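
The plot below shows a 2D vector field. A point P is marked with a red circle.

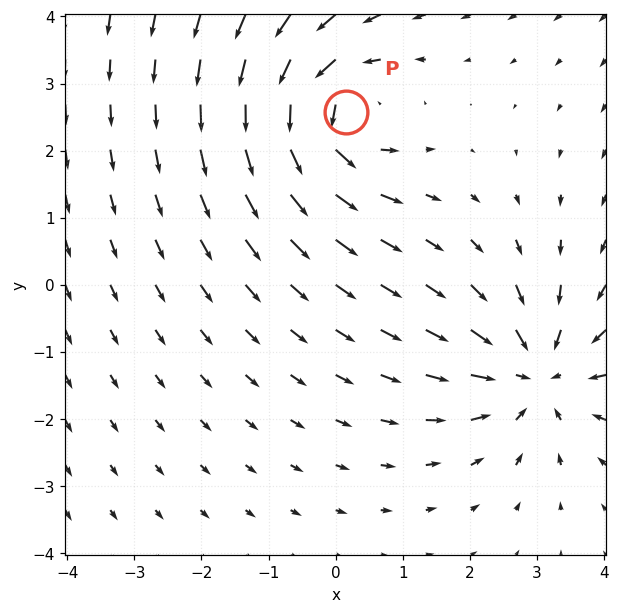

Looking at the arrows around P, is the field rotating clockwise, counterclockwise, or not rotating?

Near P at (0.2, 2.6) the arrows circulate counterclockwise. The curl (z-component) there is about +6; positive curl means counterclockwise rotation.

counterclockwise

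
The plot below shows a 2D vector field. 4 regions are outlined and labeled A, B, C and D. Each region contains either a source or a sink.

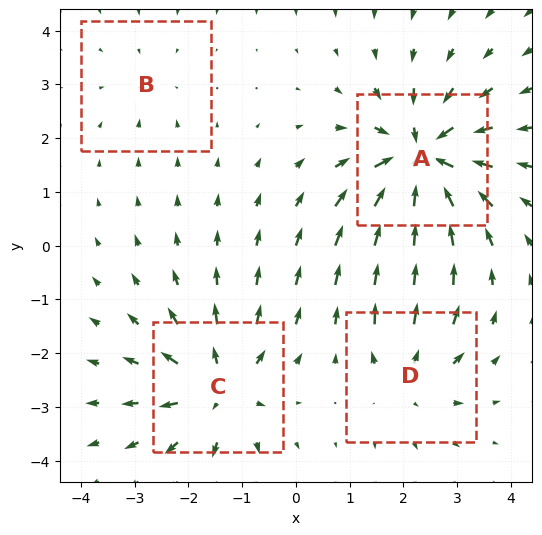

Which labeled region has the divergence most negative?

A

Divergence at each region's feature centre — A: about -8, B: about -2, C: about +6, D: about +4. Region A is most negative.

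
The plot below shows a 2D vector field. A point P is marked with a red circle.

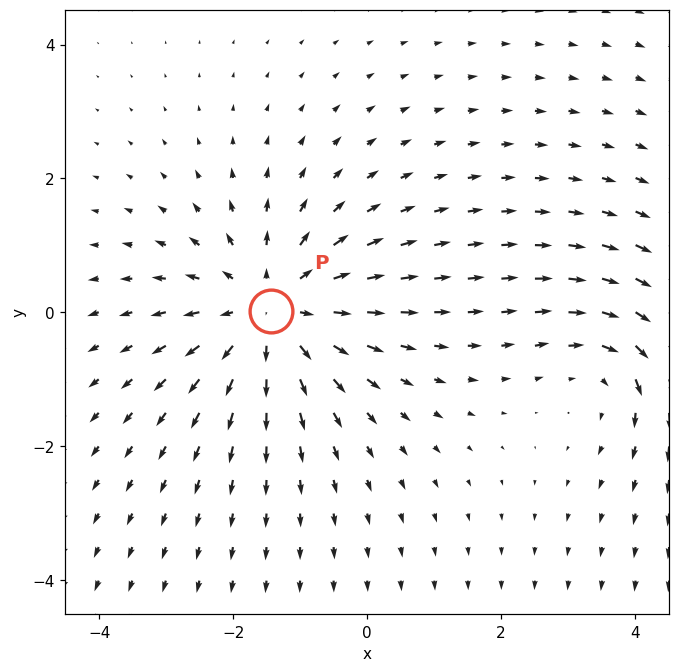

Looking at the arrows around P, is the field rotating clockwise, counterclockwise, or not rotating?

Near P at (-1.4, 0.0) the arrows show no circulation. The curl there is ≈0.

not rotating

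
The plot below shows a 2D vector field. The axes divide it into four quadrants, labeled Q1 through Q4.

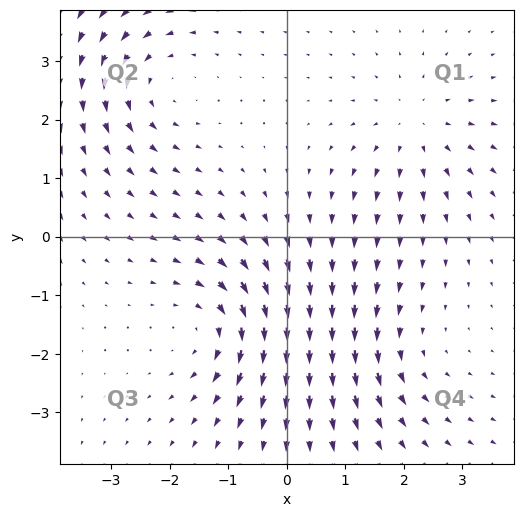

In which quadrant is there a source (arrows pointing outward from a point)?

The source sits at approximately (2.2, 1.9), which lies in quadrant Q1. The divergence there is about +4, positive as expected for a source.

Q1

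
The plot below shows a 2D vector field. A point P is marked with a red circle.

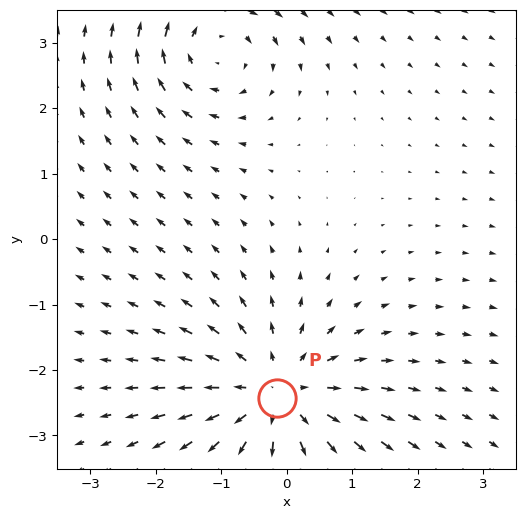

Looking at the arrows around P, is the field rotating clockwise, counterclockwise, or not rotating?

not rotating

Near P at (-0.2, -2.4) the arrows show no circulation. The curl there is ≈0.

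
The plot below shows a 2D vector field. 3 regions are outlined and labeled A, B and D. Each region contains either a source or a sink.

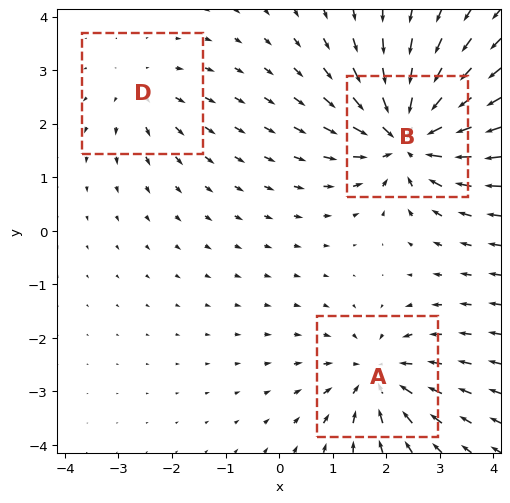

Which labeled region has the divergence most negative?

Divergence at each region's feature centre — A: about -4, B: about -6, D: about +2. Region B is most negative.

B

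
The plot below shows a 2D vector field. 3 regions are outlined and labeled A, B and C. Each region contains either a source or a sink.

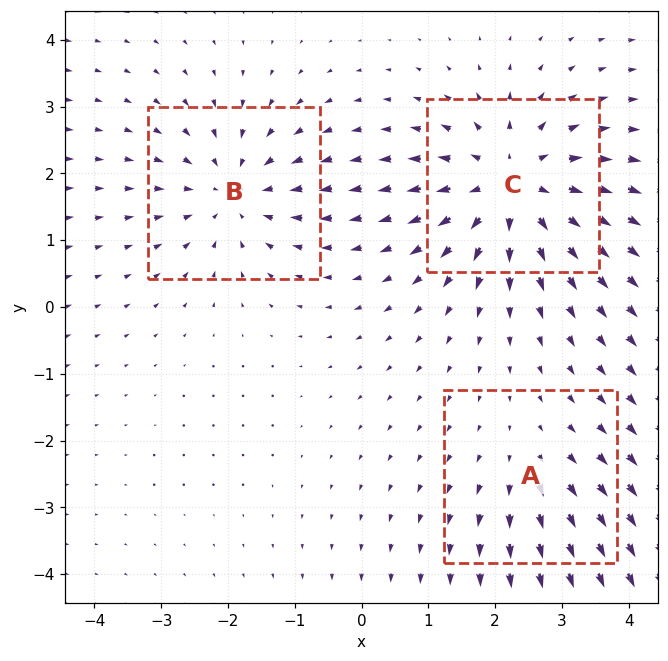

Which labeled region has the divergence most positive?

Divergence at each region's feature centre — A: about +2, B: about -3, C: about +5. Region C is most positive.

C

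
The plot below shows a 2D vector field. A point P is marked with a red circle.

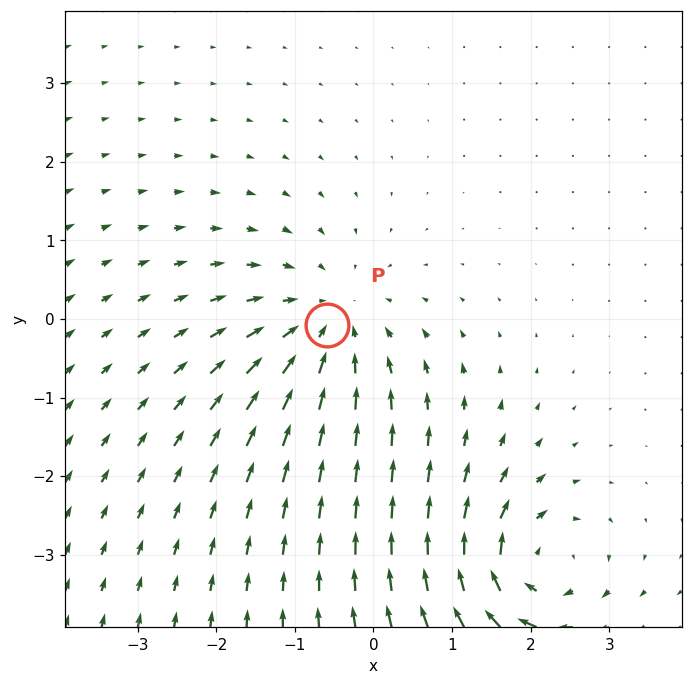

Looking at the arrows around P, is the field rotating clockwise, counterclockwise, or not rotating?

not rotating

Near P at (-0.6, -0.1) the arrows show no circulation. The curl there is ≈0.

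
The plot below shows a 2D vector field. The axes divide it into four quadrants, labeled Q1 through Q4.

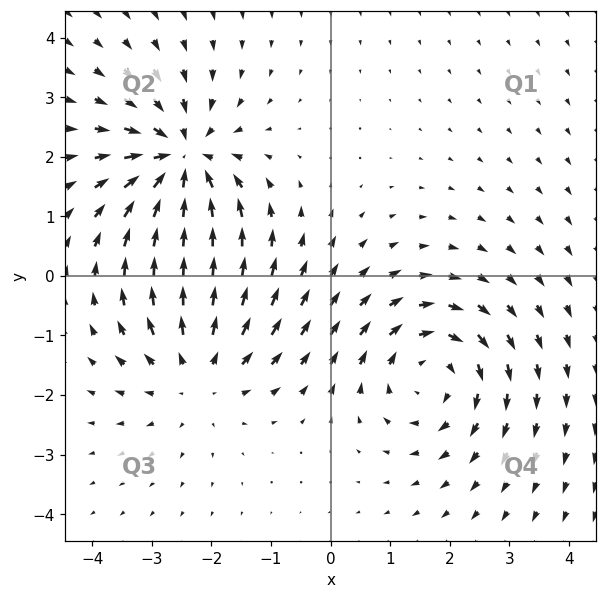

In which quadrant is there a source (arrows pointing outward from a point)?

Q3

The source sits at approximately (-2.2, -1.6), which lies in quadrant Q3. The divergence there is about +3, positive as expected for a source.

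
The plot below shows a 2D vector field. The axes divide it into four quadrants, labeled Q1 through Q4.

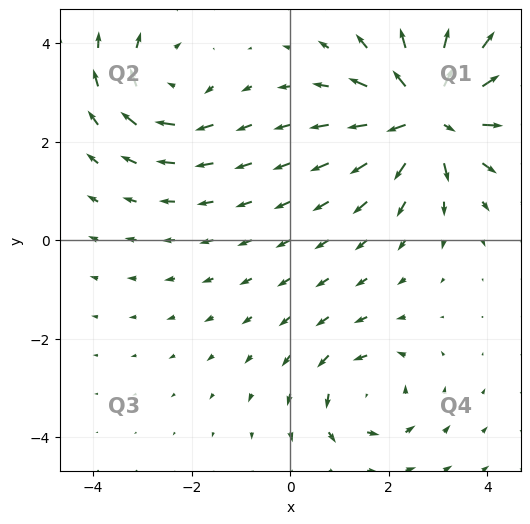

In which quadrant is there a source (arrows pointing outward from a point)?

The source sits at approximately (2.8, 2.6), which lies in quadrant Q1. The divergence there is about +5, positive as expected for a source.

Q1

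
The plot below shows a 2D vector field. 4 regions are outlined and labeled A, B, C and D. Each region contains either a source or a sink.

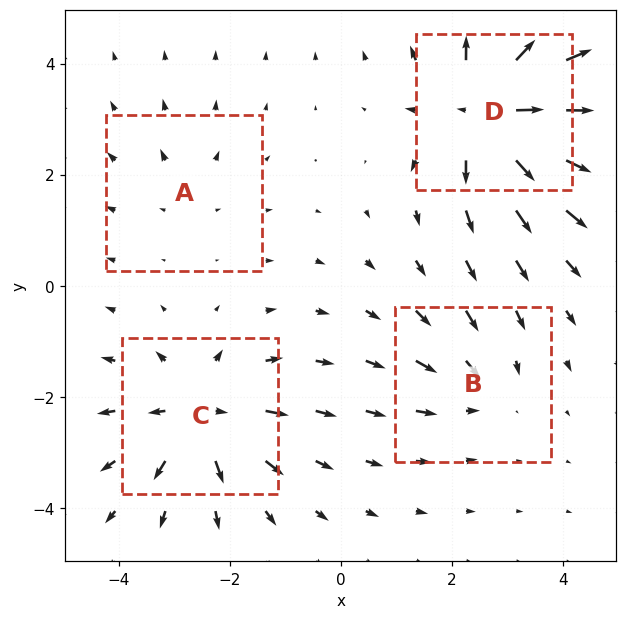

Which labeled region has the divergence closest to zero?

A

Divergence at each region's feature centre — A: about +2, B: about -3, C: about +6, D: about +8. Region A is closest to zero.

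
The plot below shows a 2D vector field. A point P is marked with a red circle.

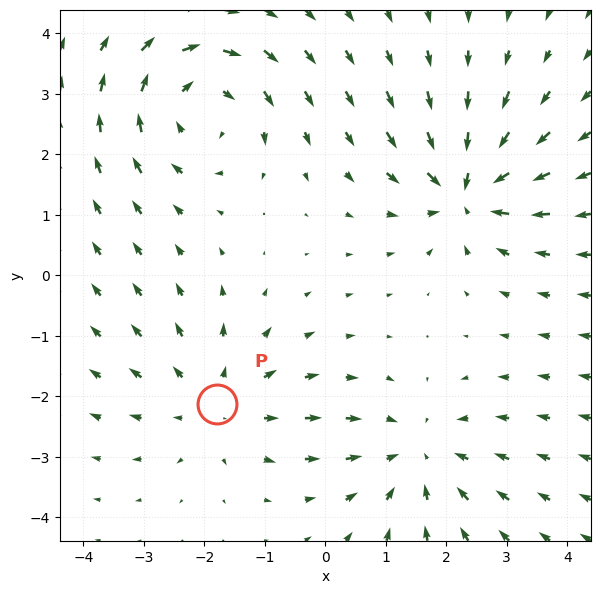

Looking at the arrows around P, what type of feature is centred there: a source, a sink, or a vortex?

At P (-1.8, -2.1) the arrows spread outward. Divergence about +3, curl ≈0 — positive divergence with near-zero curl is a source.

source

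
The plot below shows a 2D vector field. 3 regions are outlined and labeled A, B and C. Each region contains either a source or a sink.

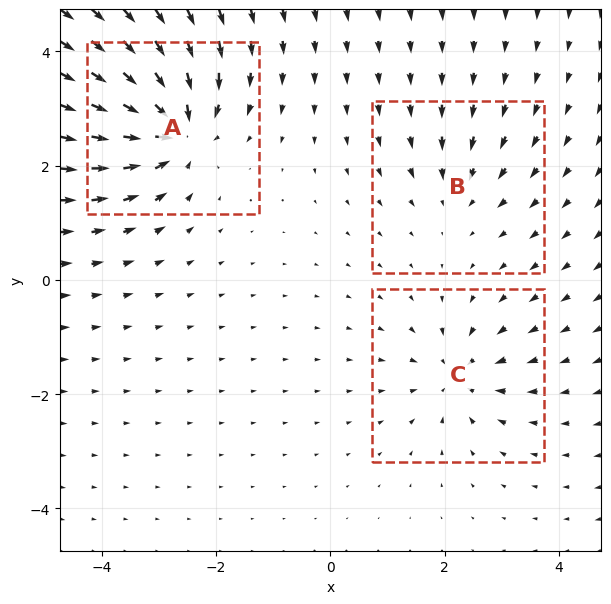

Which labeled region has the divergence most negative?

Divergence at each region's feature centre — A: about -6, B: about -3, C: about -4. Region A is most negative.

A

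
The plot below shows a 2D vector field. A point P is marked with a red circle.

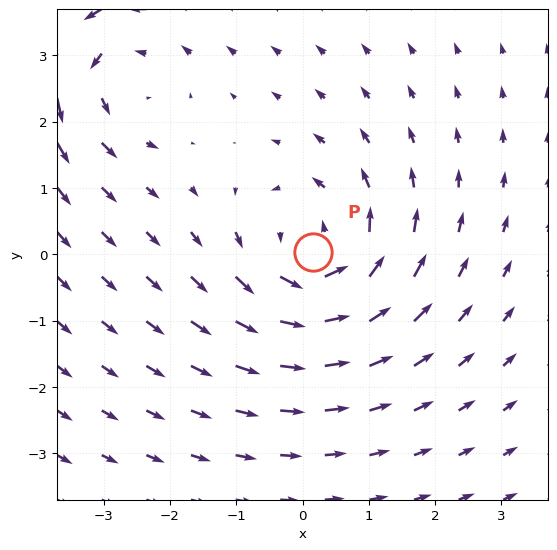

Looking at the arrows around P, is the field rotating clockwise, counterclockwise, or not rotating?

counterclockwise

Near P at (0.2, 0.0) the arrows circulate counterclockwise. The curl (z-component) there is about +4; positive curl means counterclockwise rotation.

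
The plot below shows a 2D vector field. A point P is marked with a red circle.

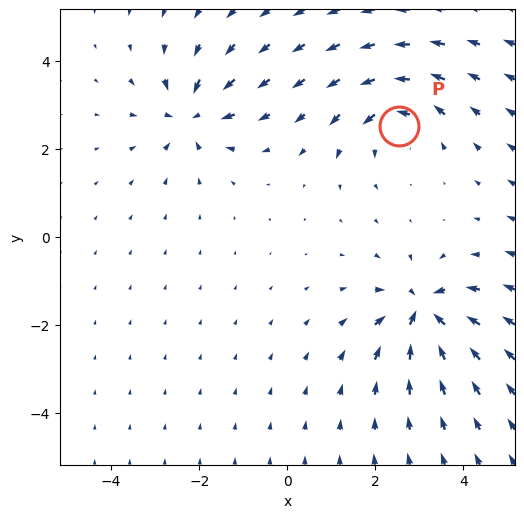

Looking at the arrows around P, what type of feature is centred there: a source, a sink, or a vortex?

vortex

At P (2.5, 2.5) the arrows circulate counterclockwise. Divergence ≈0, curl about +4 — near-zero divergence with nonzero curl is a vortex.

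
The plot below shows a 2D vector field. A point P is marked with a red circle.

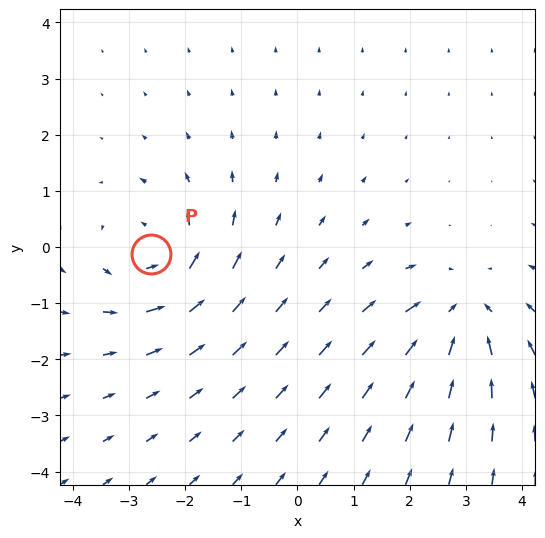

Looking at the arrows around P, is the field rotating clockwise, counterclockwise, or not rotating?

Near P at (-2.6, -0.1) the arrows circulate counterclockwise. The curl (z-component) there is about +5; positive curl means counterclockwise rotation.

counterclockwise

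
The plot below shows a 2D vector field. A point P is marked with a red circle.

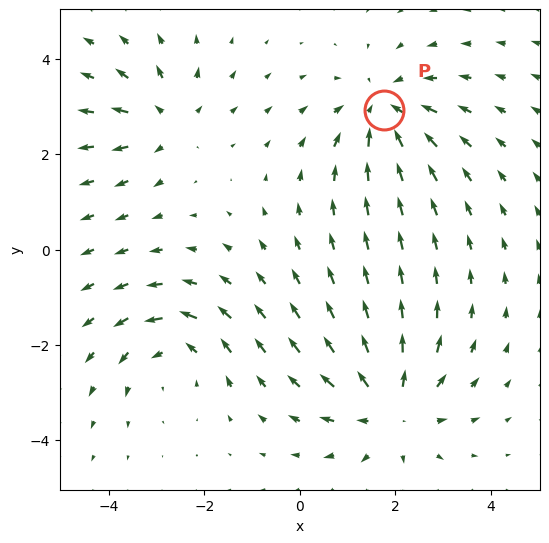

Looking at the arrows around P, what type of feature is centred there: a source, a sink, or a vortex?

At P (1.8, 2.9) the arrows converge inward. Divergence about -4, curl ≈0 — negative divergence with near-zero curl is a sink.

sink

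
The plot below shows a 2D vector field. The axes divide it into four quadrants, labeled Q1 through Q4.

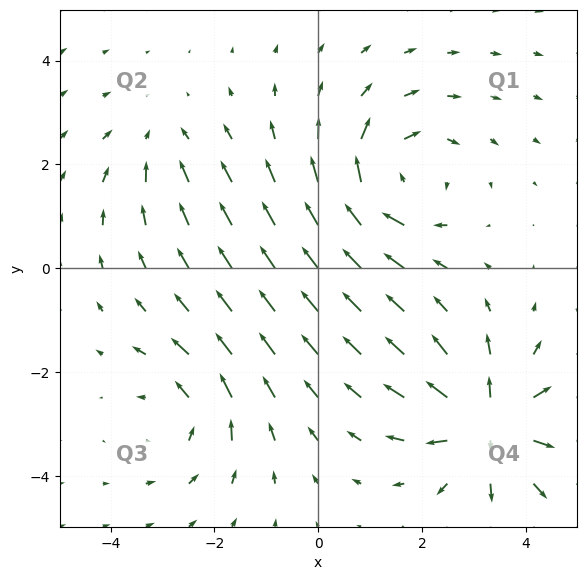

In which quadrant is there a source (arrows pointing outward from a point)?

Q4

The source sits at approximately (3.3, -3.0), which lies in quadrant Q4. The divergence there is about +6, positive as expected for a source.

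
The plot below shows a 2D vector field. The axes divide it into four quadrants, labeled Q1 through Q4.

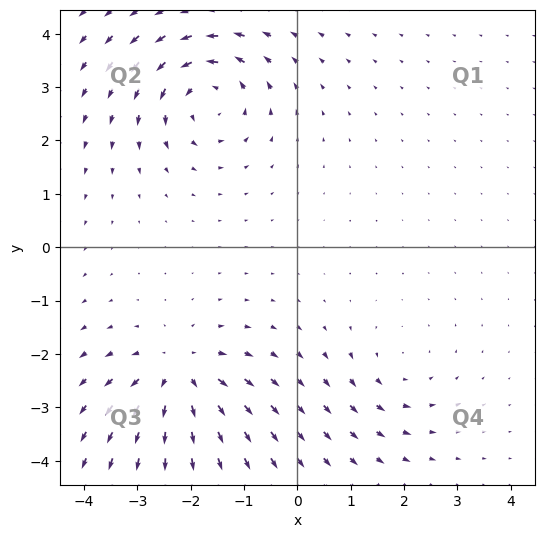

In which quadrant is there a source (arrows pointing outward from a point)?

The source sits at approximately (-2.2, -2.4), which lies in quadrant Q3. The divergence there is about +6, positive as expected for a source.

Q3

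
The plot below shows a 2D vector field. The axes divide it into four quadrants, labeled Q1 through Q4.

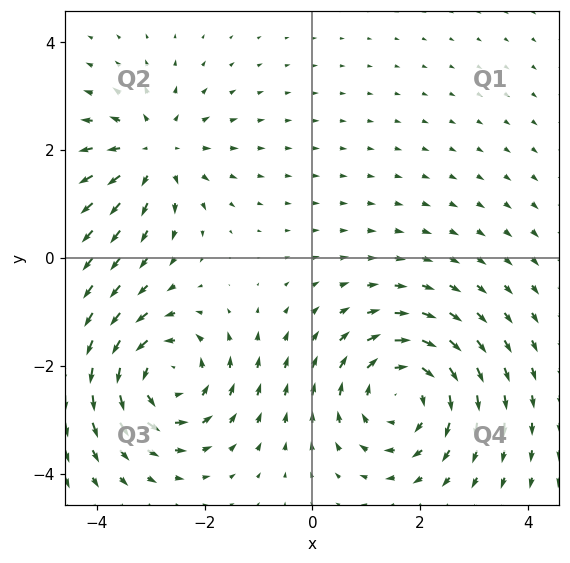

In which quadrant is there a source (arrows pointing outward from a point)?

Q2

The source sits at approximately (-2.9, 2.0), which lies in quadrant Q2. The divergence there is about +4, positive as expected for a source.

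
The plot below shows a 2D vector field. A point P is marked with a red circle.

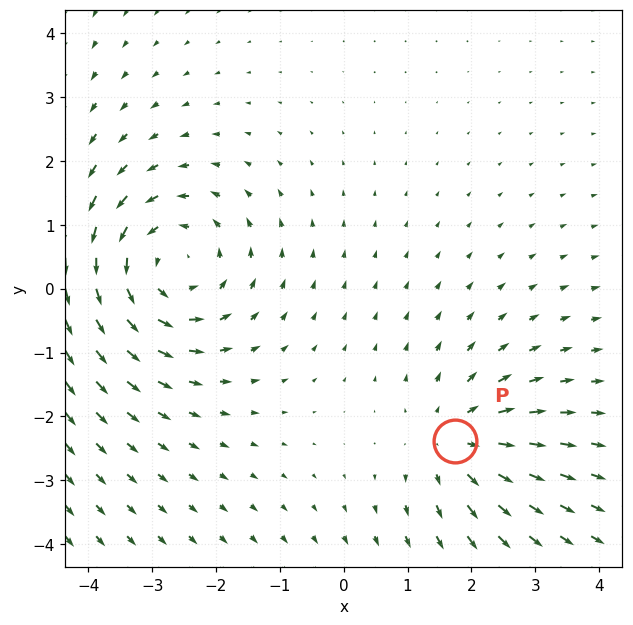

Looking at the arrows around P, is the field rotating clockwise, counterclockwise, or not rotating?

not rotating

Near P at (1.8, -2.4) the arrows show no circulation. The curl there is ≈0.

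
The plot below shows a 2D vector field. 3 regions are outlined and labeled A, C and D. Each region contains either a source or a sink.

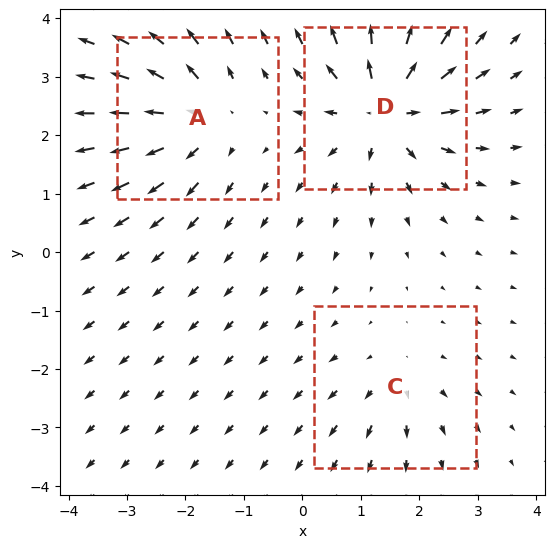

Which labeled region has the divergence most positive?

Divergence at each region's feature centre — A: about +4, C: about +3, D: about +6. Region D is most positive.

D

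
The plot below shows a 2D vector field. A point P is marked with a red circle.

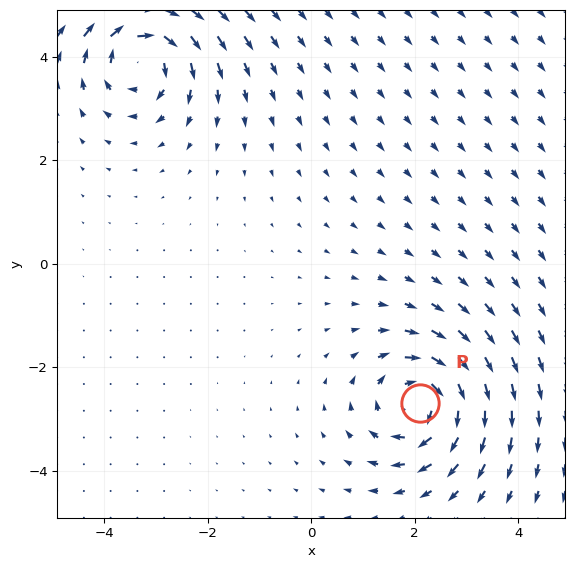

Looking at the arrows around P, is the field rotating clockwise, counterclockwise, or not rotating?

clockwise

Near P at (2.1, -2.7) the arrows circulate clockwise. The curl (z-component) there is about -7; negative curl means clockwise rotation.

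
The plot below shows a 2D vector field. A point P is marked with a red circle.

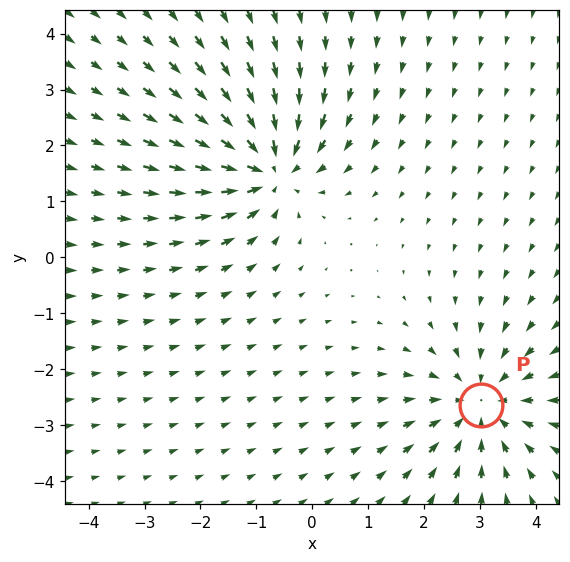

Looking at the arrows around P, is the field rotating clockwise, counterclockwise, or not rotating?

Near P at (3.0, -2.6) the arrows show no circulation. The curl there is ≈0.

not rotating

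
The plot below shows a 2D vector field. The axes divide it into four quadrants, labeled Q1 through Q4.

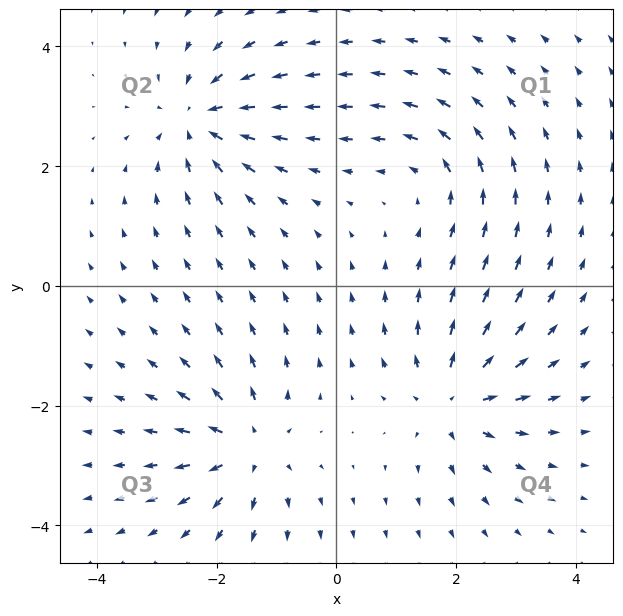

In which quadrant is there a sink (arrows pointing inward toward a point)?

Q2

The sink sits at approximately (-2.3, 2.8), which lies in quadrant Q2. The divergence there is about -5, negative as expected for a sink.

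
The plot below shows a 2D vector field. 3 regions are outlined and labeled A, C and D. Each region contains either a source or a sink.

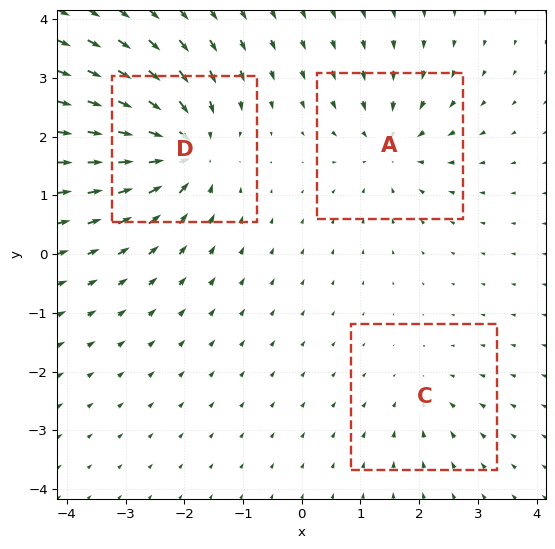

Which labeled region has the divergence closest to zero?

Divergence at each region's feature centre — A: about -4, C: about -2, D: about -6. Region C is closest to zero.

C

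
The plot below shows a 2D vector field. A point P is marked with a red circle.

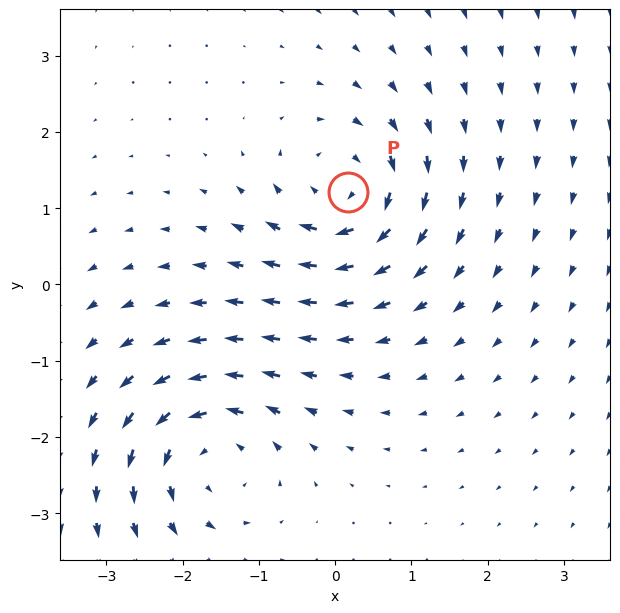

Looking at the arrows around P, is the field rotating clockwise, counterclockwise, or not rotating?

clockwise

Near P at (0.2, 1.2) the arrows circulate clockwise. The curl (z-component) there is about -6; negative curl means clockwise rotation.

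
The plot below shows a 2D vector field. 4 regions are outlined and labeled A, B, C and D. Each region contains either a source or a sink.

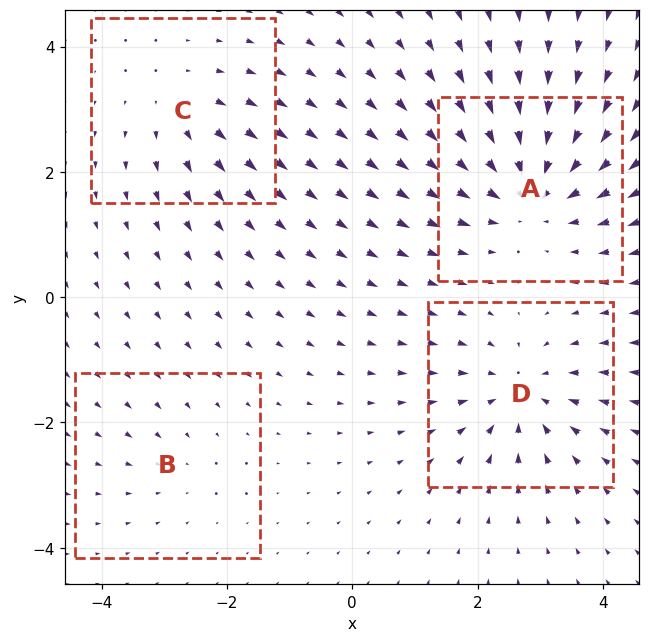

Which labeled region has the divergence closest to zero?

Divergence at each region's feature centre — A: about -6, B: about -2, C: about +3, D: about -5. Region B is closest to zero.

B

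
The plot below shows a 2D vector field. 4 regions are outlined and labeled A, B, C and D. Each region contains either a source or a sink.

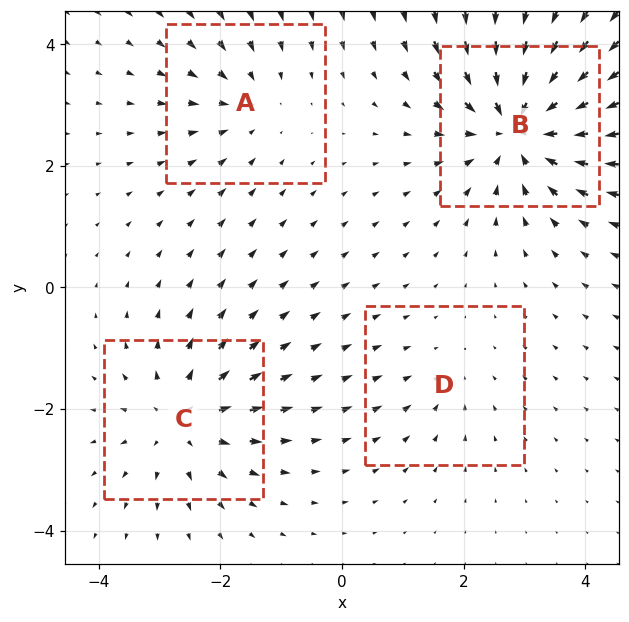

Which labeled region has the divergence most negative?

Divergence at each region's feature centre — A: about -3, B: about -7, C: about +5, D: about -2. Region B is most negative.

B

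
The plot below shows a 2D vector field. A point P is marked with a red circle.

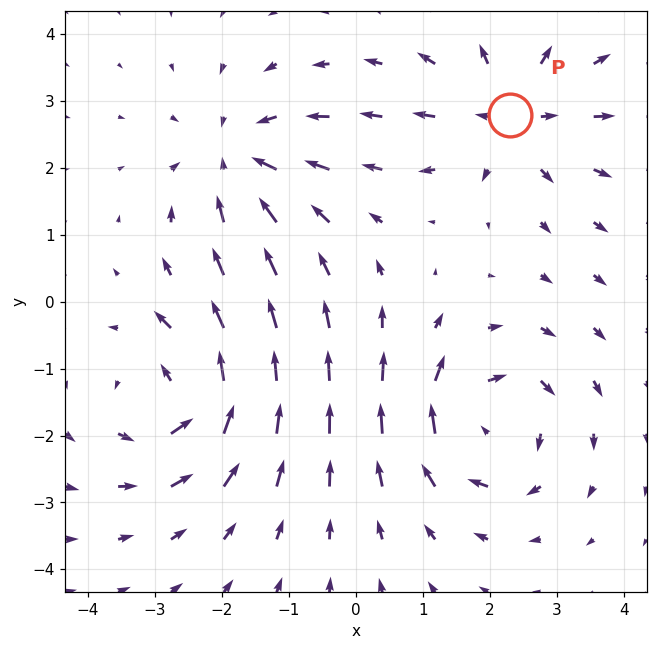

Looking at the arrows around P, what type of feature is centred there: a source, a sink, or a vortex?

At P (2.3, 2.8) the arrows spread outward. Divergence about +5, curl ≈0 — positive divergence with near-zero curl is a source.

source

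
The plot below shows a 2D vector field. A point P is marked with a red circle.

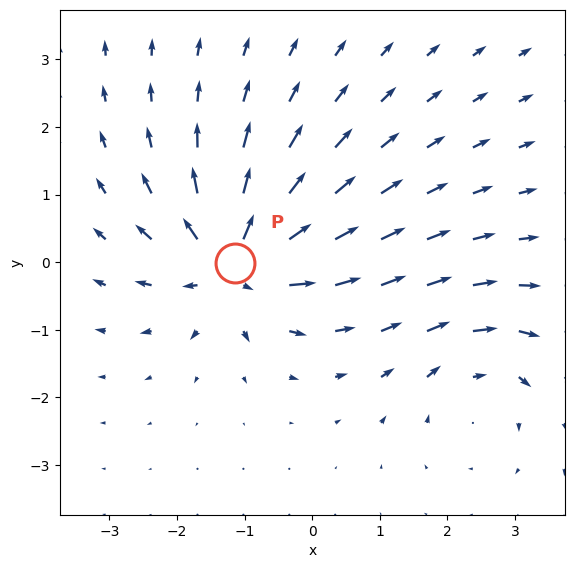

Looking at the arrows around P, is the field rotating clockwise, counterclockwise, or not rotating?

Near P at (-1.1, -0.0) the arrows show no circulation. The curl there is ≈0.

not rotating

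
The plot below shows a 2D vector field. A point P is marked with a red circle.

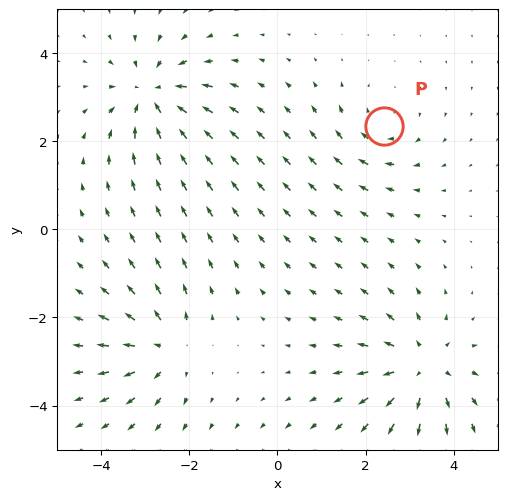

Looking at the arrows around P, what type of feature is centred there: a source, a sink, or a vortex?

At P (2.4, 2.4) the arrows circulate clockwise. Divergence ≈0, curl about -3 — near-zero divergence with nonzero curl is a vortex.

vortex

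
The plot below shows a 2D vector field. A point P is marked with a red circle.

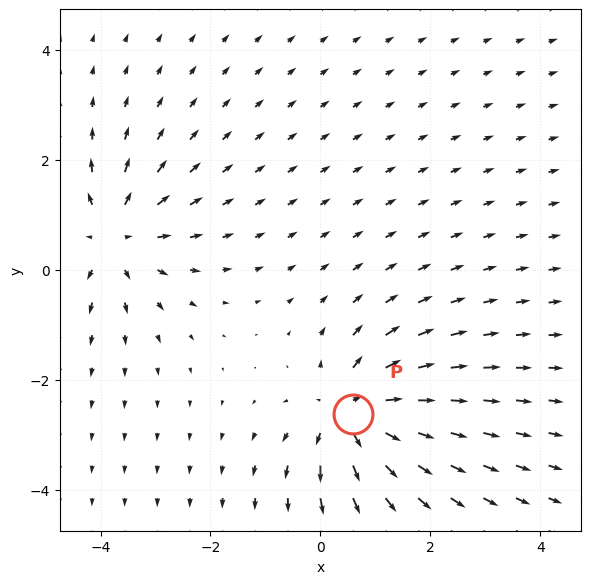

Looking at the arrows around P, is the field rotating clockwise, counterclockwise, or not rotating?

Near P at (0.6, -2.6) the arrows show no circulation. The curl there is ≈0.

not rotating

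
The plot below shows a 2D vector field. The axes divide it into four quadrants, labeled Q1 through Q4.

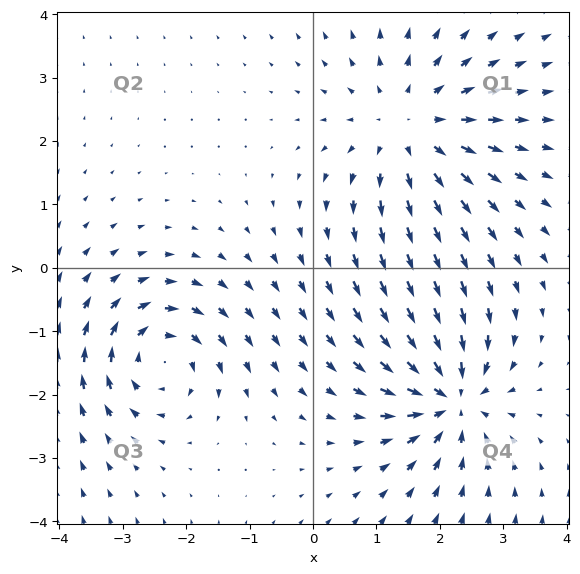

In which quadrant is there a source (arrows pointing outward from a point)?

Q1

The source sits at approximately (1.5, 2.2), which lies in quadrant Q1. The divergence there is about +3, positive as expected for a source.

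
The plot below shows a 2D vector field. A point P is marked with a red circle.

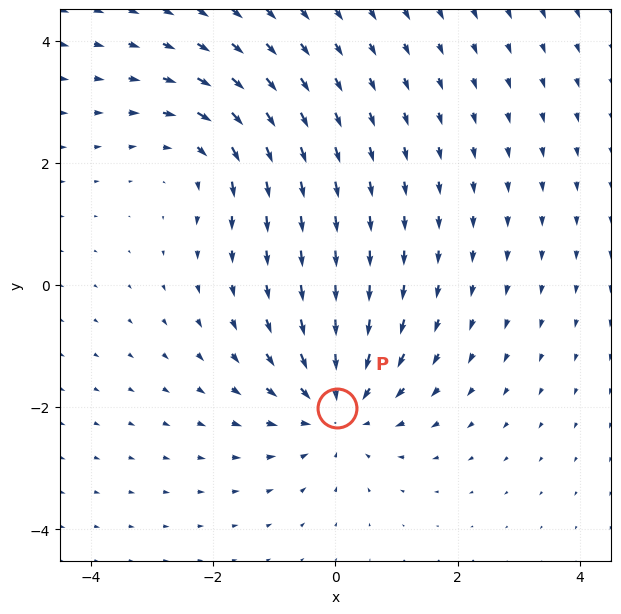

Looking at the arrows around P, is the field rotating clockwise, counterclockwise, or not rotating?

not rotating

Near P at (0.0, -2.0) the arrows show no circulation. The curl there is ≈0.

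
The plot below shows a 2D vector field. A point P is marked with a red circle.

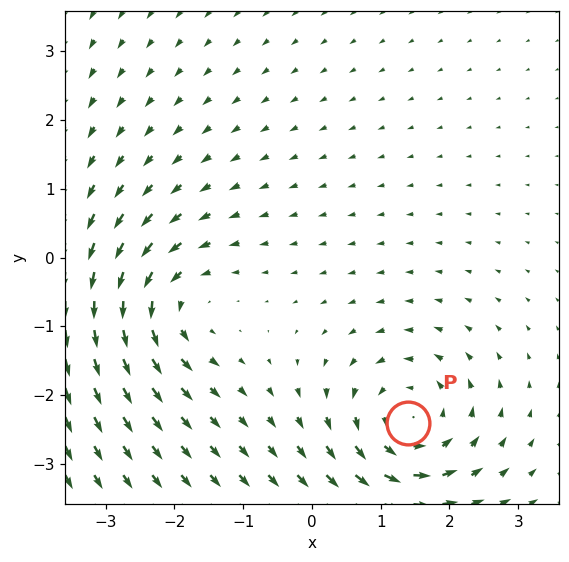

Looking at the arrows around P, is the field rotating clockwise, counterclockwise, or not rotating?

counterclockwise

Near P at (1.4, -2.4) the arrows circulate counterclockwise. The curl (z-component) there is about +4; positive curl means counterclockwise rotation.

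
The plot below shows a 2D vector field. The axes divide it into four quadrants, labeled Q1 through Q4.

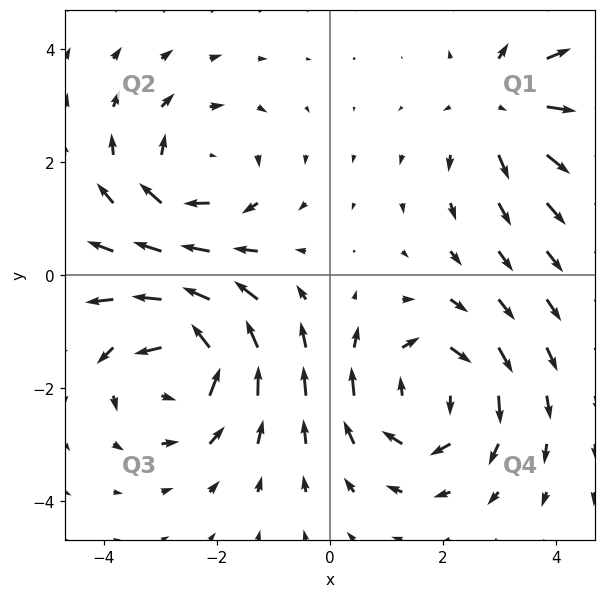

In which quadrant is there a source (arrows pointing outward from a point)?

The source sits at approximately (3.1, 3.0), which lies in quadrant Q1. The divergence there is about +3, positive as expected for a source.

Q1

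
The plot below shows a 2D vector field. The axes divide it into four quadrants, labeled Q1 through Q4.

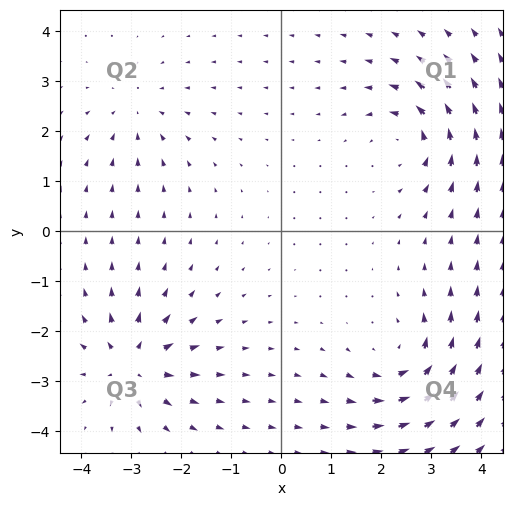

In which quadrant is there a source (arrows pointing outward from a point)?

The source sits at approximately (-3.0, -2.7), which lies in quadrant Q3. The divergence there is about +6, positive as expected for a source.

Q3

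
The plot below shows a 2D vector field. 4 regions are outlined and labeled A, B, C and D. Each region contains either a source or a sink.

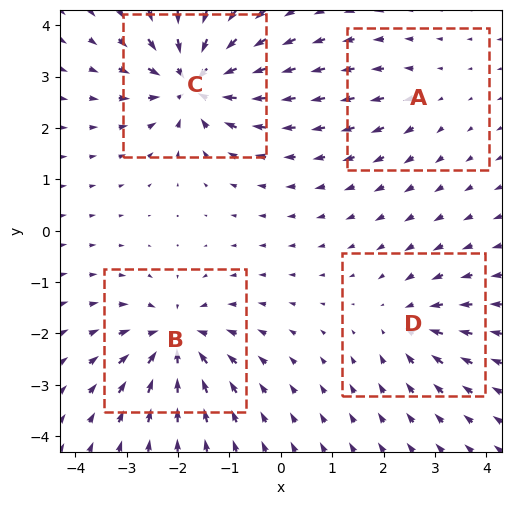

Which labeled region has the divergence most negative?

C

Divergence at each region's feature centre — A: about +3, B: about -7, C: about -8, D: about -4. Region C is most negative.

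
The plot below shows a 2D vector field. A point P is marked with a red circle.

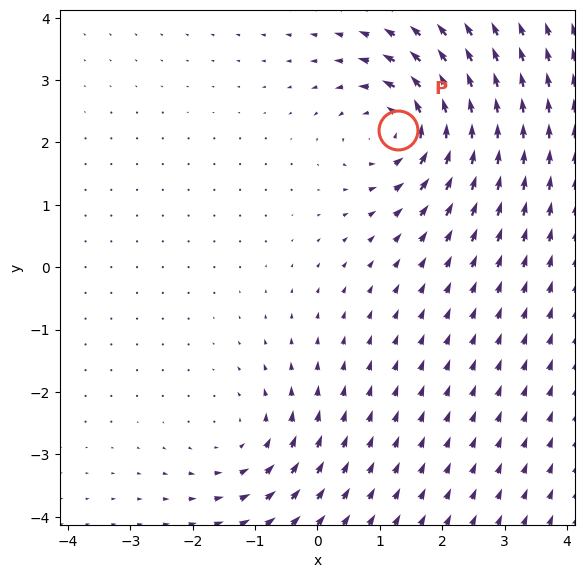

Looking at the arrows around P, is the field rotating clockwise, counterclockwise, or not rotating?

counterclockwise

Near P at (1.3, 2.2) the arrows circulate counterclockwise. The curl (z-component) there is about +5; positive curl means counterclockwise rotation.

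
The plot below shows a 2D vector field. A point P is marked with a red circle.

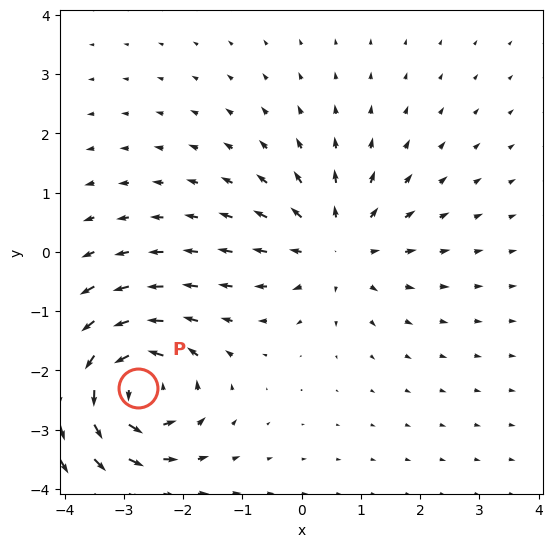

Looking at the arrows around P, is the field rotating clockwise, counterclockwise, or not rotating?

counterclockwise

Near P at (-2.8, -2.3) the arrows circulate counterclockwise. The curl (z-component) there is about +6; positive curl means counterclockwise rotation.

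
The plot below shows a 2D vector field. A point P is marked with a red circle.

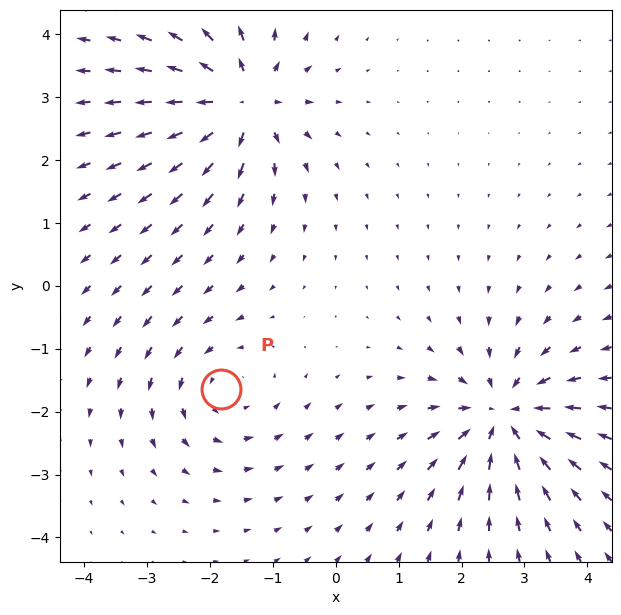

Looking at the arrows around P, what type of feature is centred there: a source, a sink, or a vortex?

At P (-1.8, -1.6) the arrows circulate counterclockwise. Divergence ≈0, curl about +3 — near-zero divergence with nonzero curl is a vortex.

vortex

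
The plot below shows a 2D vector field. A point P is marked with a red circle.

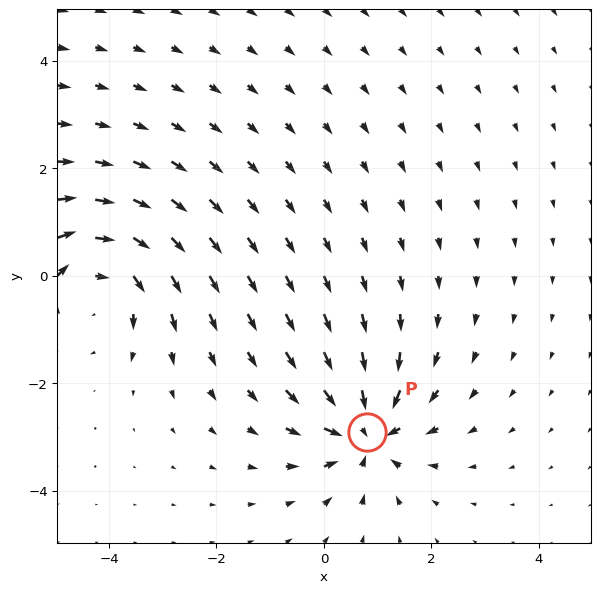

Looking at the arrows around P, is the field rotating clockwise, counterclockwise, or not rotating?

Near P at (0.8, -2.9) the arrows show no circulation. The curl there is ≈0.

not rotating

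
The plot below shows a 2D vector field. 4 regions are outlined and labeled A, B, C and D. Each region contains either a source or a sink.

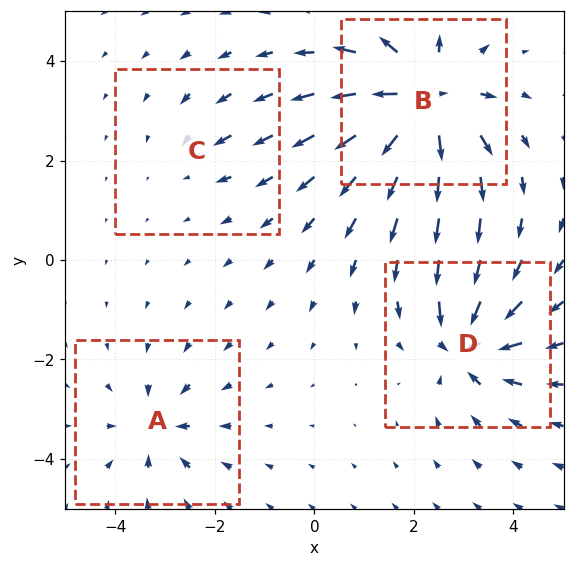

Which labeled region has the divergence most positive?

B

Divergence at each region's feature centre — A: about -4, B: about +9, C: about -2, D: about -7. Region B is most positive.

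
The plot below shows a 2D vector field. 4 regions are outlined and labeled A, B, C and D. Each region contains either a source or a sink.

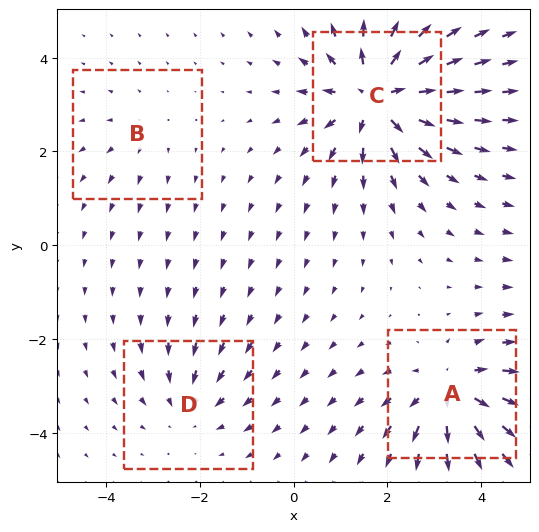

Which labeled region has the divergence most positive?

C

Divergence at each region's feature centre — A: about +5, B: about +2, C: about +7, D: about -3. Region C is most positive.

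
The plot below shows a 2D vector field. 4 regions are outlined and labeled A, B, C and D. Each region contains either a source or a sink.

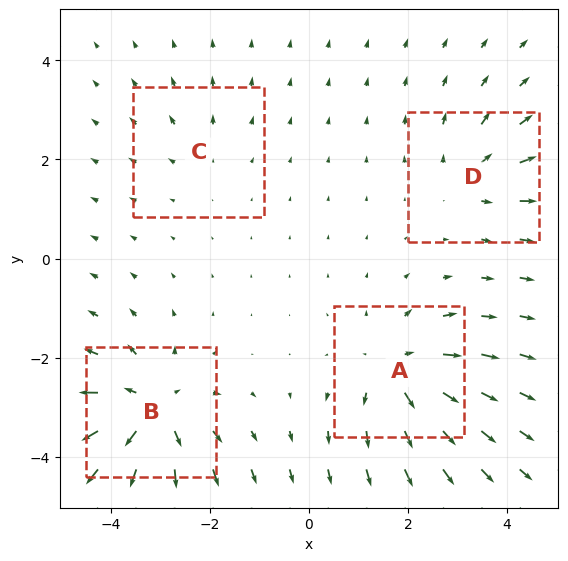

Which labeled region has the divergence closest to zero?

C

Divergence at each region's feature centre — A: about +5, B: about +7, C: about +2, D: about +4. Region C is closest to zero.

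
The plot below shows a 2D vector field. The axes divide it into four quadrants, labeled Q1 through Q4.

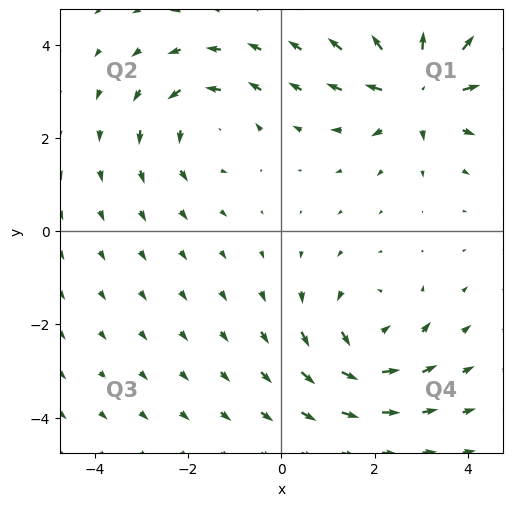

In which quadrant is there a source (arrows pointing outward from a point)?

The source sits at approximately (3.0, 3.1), which lies in quadrant Q1. The divergence there is about +5, positive as expected for a source.

Q1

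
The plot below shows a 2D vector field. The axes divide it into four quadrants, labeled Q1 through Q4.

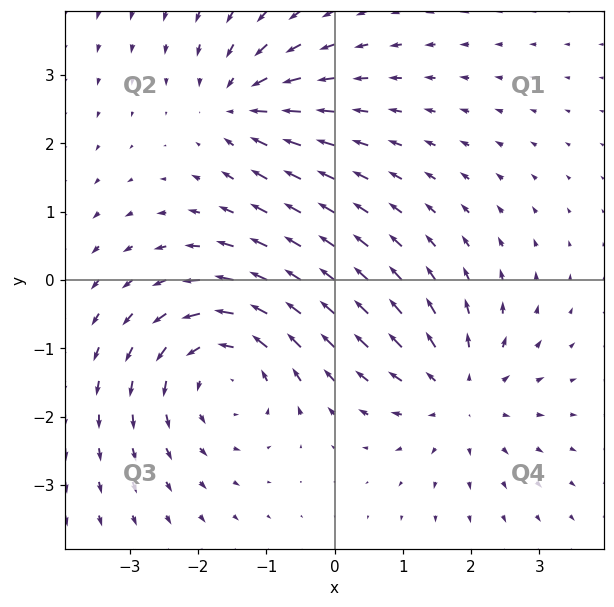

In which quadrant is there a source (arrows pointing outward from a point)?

Q4

The source sits at approximately (1.8, -1.7), which lies in quadrant Q4. The divergence there is about +3, positive as expected for a source.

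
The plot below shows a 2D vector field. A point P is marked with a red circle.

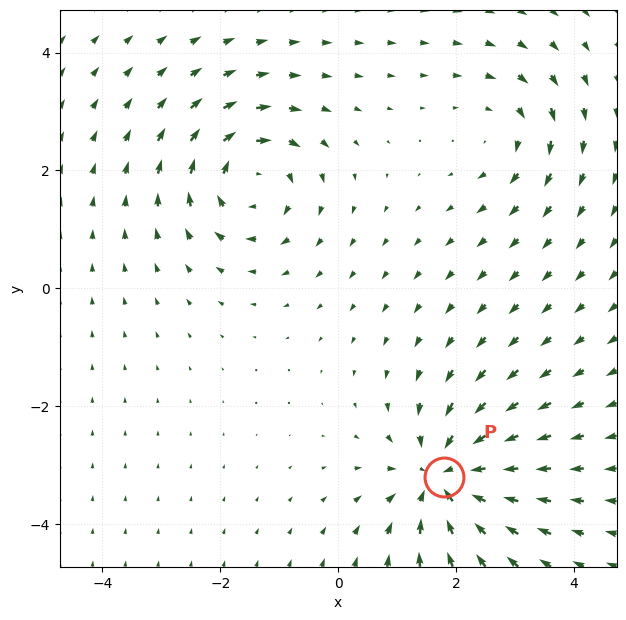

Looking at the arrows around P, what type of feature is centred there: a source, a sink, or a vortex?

At P (1.8, -3.2) the arrows converge inward. Divergence about -5, curl ≈0 — negative divergence with near-zero curl is a sink.

sink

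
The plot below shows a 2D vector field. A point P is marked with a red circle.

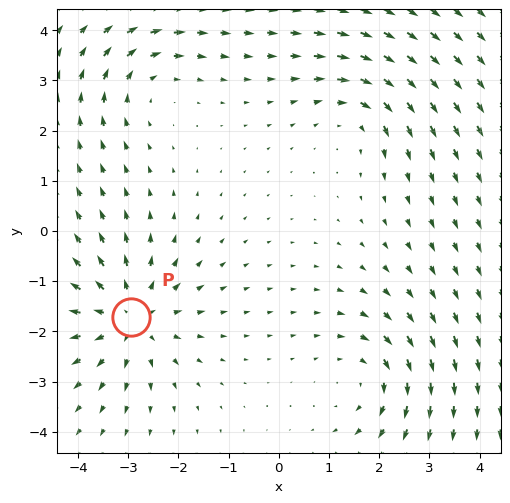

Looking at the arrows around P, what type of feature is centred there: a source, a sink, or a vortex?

source

At P (-3.0, -1.7) the arrows spread outward. Divergence about +4, curl ≈0 — positive divergence with near-zero curl is a source.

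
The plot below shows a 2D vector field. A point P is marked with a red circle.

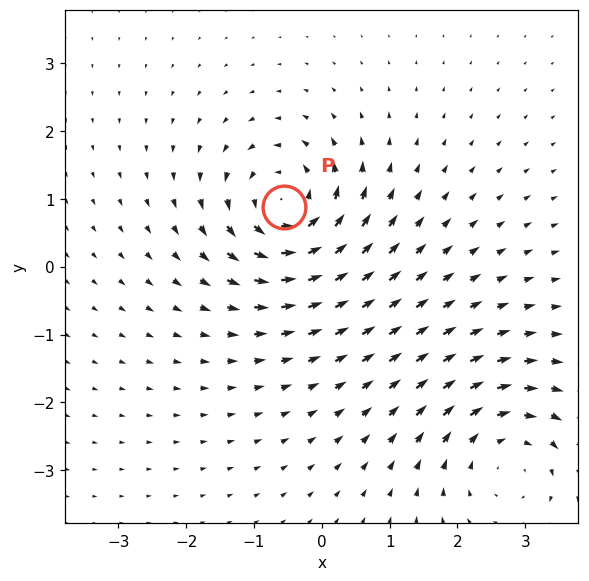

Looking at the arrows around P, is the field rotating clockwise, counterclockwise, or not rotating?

counterclockwise

Near P at (-0.6, 0.9) the arrows circulate counterclockwise. The curl (z-component) there is about +6; positive curl means counterclockwise rotation.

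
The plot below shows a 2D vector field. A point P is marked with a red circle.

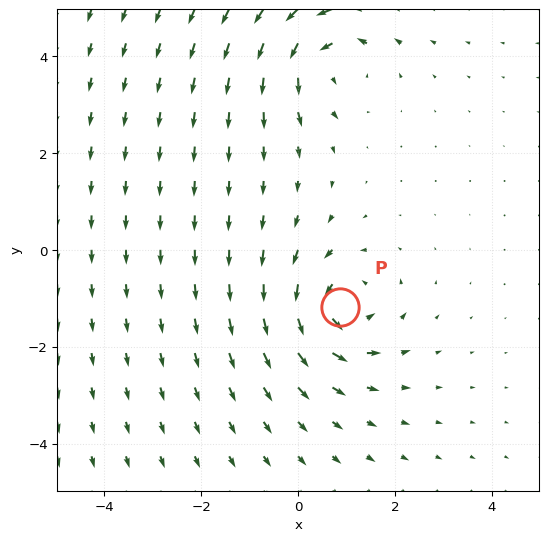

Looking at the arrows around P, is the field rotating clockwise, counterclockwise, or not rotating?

Near P at (0.9, -1.2) the arrows circulate counterclockwise. The curl (z-component) there is about +5; positive curl means counterclockwise rotation.

counterclockwise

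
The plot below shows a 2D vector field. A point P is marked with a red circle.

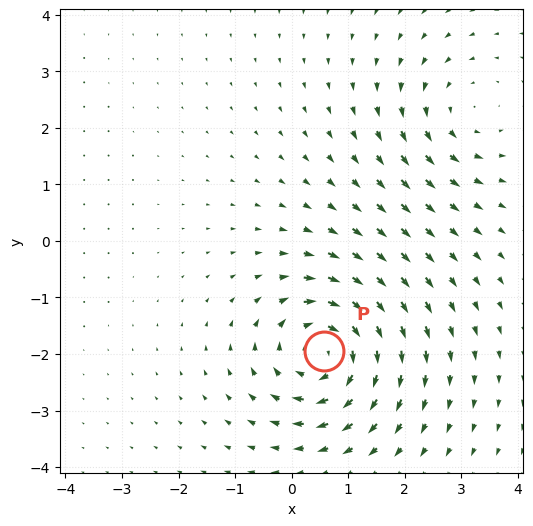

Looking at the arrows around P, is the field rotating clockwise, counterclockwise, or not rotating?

clockwise

Near P at (0.6, -2.0) the arrows circulate clockwise. The curl (z-component) there is about -5; negative curl means clockwise rotation.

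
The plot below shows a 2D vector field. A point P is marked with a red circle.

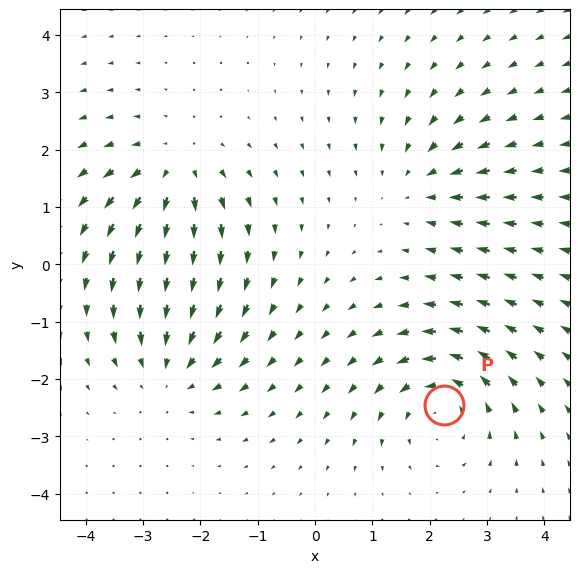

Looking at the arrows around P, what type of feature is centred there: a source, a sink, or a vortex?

At P (2.3, -2.5) the arrows circulate counterclockwise. Divergence ≈0, curl about +5 — near-zero divergence with nonzero curl is a vortex.

vortex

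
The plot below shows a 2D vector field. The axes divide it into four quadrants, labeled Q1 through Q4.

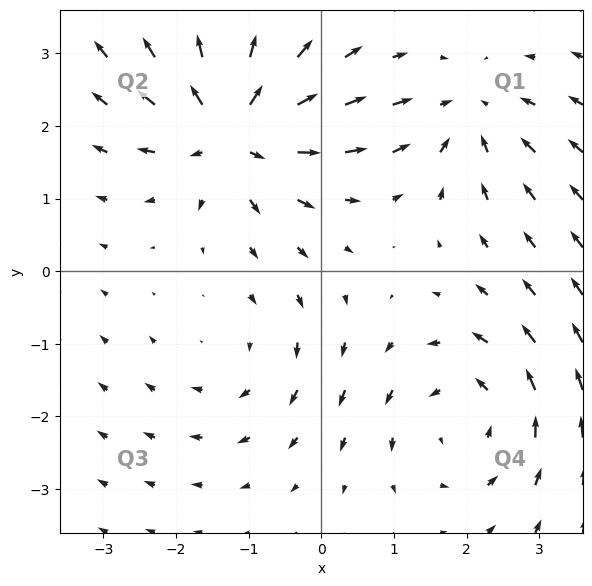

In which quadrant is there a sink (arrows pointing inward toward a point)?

The sink sits at approximately (2.0, 2.2), which lies in quadrant Q1. The divergence there is about -3, negative as expected for a sink.

Q1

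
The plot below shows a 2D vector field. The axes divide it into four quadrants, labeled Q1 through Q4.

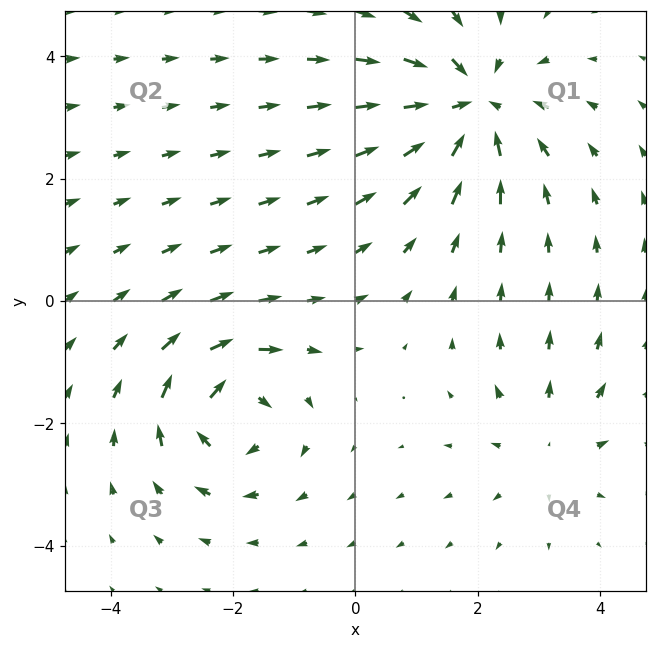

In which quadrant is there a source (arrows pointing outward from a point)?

The source sits at approximately (3.1, -2.4), which lies in quadrant Q4. The divergence there is about +2, positive as expected for a source.

Q4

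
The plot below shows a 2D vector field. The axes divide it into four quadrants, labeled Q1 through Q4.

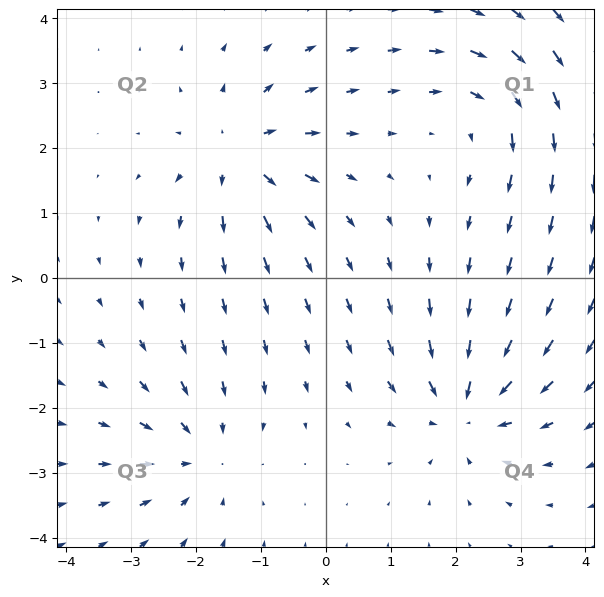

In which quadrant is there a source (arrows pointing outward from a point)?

The source sits at approximately (-1.3, 1.9), which lies in quadrant Q2. The divergence there is about +4, positive as expected for a source.

Q2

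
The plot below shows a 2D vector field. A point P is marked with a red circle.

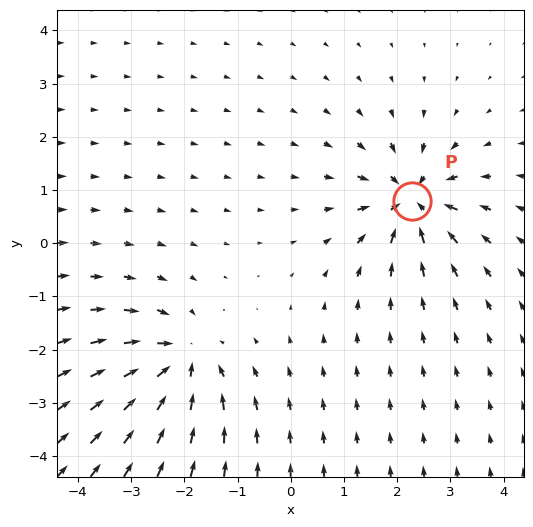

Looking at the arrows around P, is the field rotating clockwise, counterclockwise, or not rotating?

Near P at (2.3, 0.8) the arrows show no circulation. The curl there is ≈0.

not rotating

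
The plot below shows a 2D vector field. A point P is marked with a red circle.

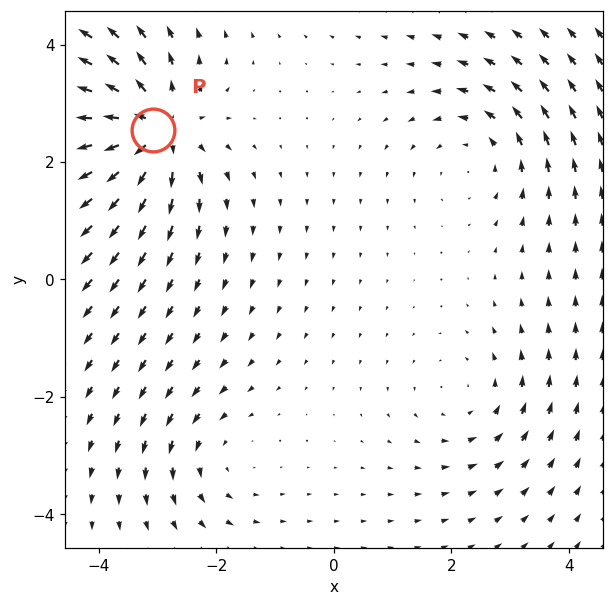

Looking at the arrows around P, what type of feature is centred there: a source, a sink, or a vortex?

source

At P (-3.1, 2.5) the arrows spread outward. Divergence about +6, curl ≈0 — positive divergence with near-zero curl is a source.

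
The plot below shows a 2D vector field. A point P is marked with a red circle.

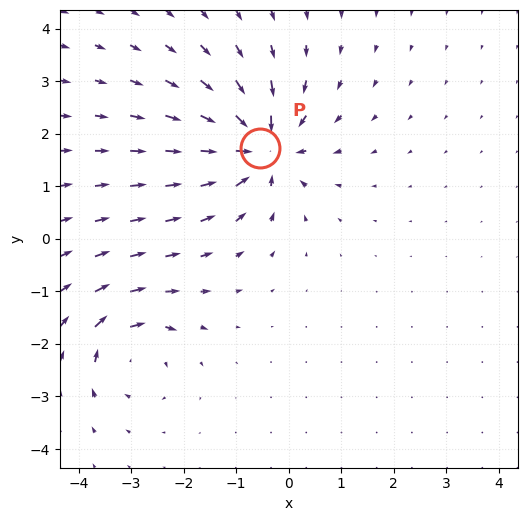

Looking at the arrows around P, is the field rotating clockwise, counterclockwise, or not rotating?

Near P at (-0.5, 1.7) the arrows show no circulation. The curl there is ≈0.

not rotating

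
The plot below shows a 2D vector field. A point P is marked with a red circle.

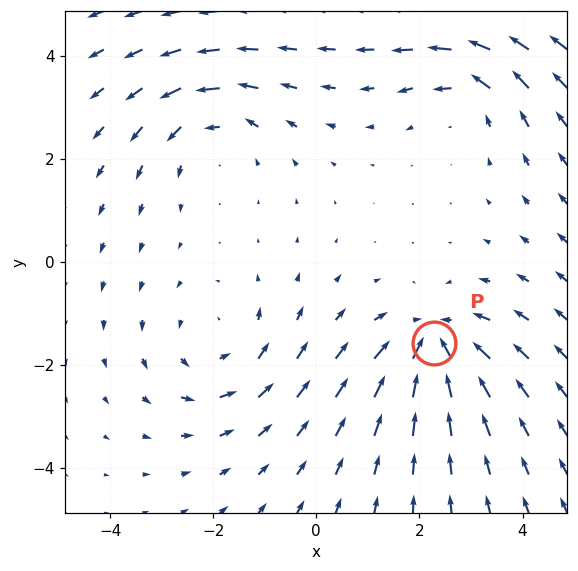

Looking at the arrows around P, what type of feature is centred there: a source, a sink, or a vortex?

sink

At P (2.3, -1.6) the arrows converge inward. Divergence about -5, curl ≈0 — negative divergence with near-zero curl is a sink.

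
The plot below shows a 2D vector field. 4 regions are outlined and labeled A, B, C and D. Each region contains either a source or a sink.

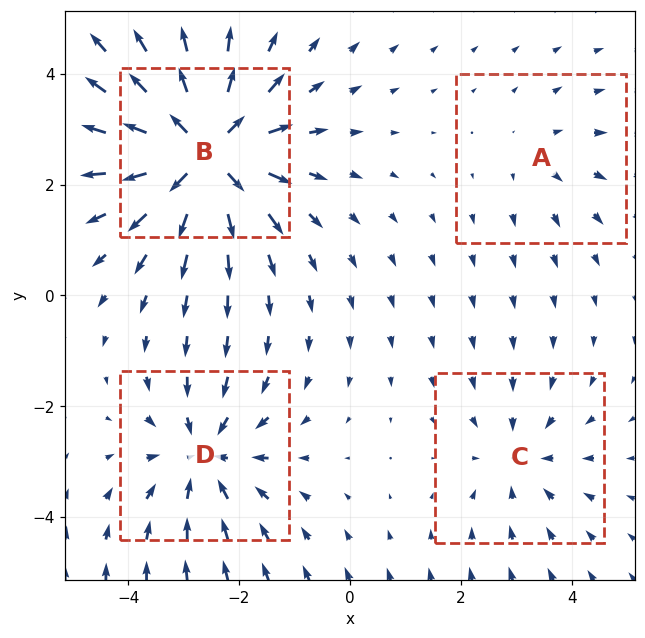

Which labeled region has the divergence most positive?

B

Divergence at each region's feature centre — A: about +2, B: about +7, C: about -3, D: about -5. Region B is most positive.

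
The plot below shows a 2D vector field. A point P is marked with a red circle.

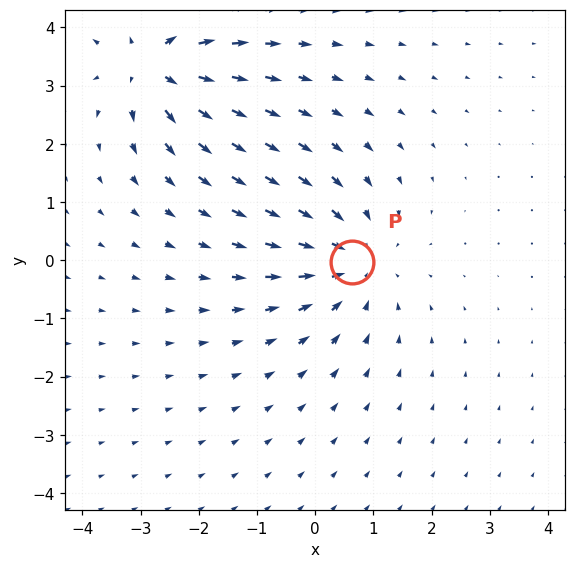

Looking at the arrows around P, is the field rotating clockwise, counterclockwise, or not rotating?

Near P at (0.6, -0.0) the arrows show no circulation. The curl there is ≈0.

not rotating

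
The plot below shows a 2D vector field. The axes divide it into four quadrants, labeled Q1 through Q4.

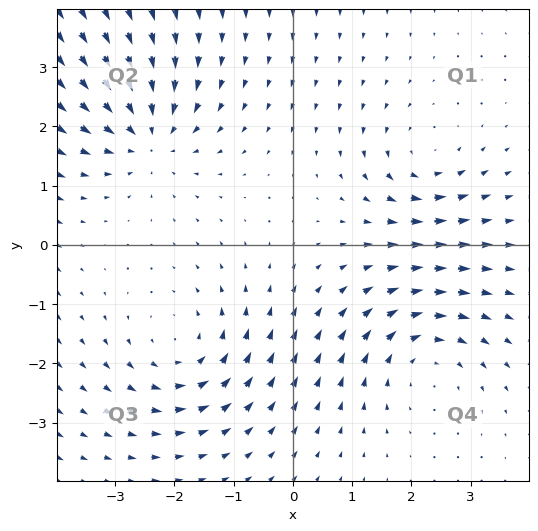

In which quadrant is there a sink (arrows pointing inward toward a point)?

Q2

The sink sits at approximately (-2.4, 1.8), which lies in quadrant Q2. The divergence there is about -4, negative as expected for a sink.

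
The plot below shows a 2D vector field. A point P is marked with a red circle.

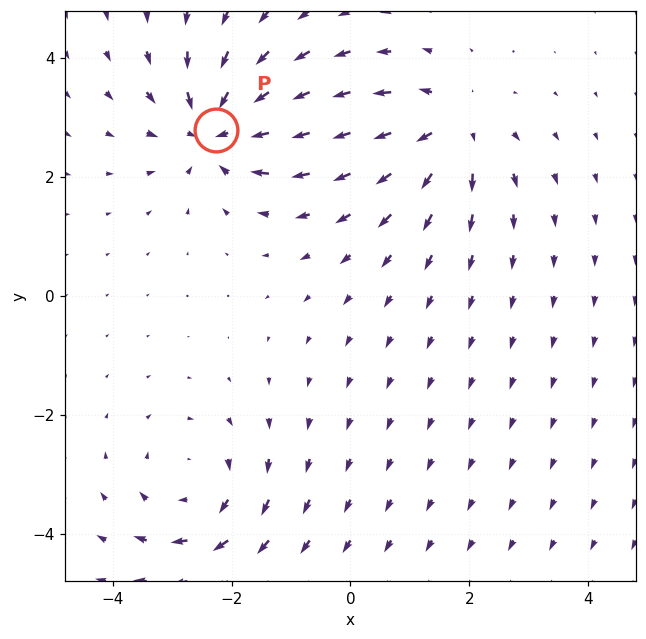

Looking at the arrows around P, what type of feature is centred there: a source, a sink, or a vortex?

sink

At P (-2.3, 2.8) the arrows converge inward. Divergence about -6, curl ≈0 — negative divergence with near-zero curl is a sink.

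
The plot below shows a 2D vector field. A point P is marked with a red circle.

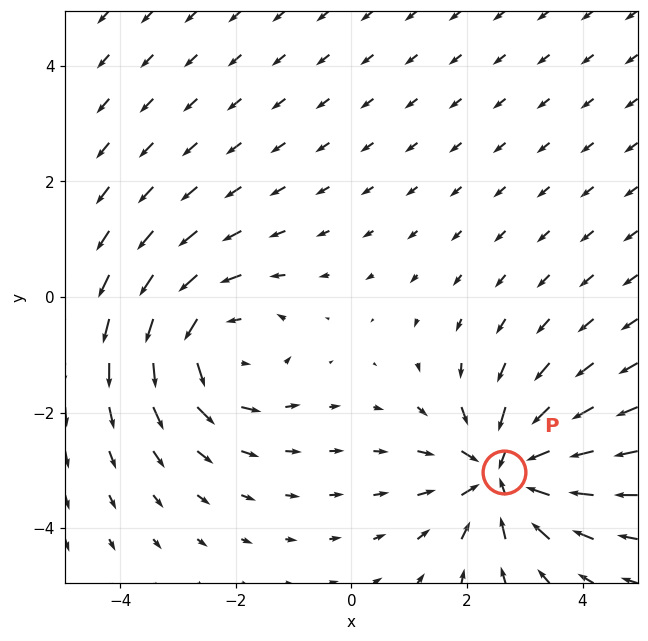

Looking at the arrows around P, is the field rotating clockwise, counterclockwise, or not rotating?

not rotating

Near P at (2.6, -3.0) the arrows show no circulation. The curl there is ≈0.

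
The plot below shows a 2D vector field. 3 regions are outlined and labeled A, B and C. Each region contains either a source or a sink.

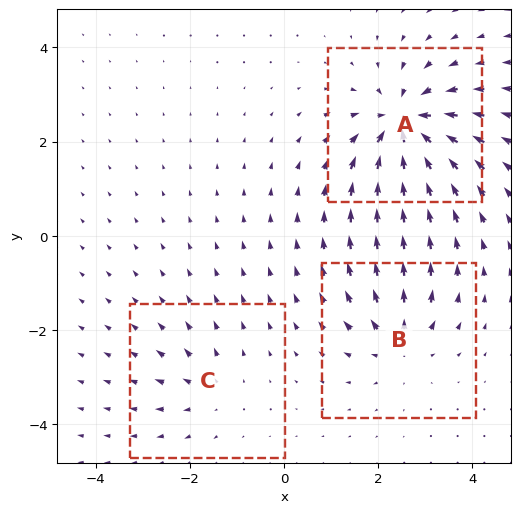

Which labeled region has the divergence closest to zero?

Divergence at each region's feature centre — A: about -6, B: about +4, C: about +2. Region C is closest to zero.

C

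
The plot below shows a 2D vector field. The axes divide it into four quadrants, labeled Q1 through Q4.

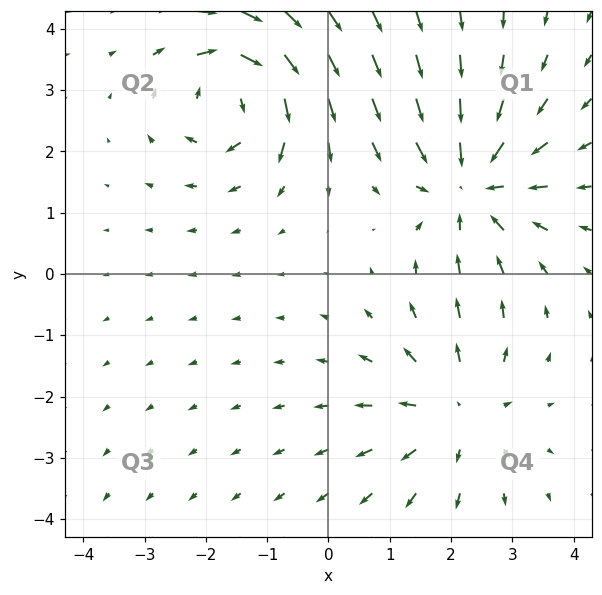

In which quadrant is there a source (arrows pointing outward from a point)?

The source sits at approximately (2.1, -2.2), which lies in quadrant Q4. The divergence there is about +4, positive as expected for a source.

Q4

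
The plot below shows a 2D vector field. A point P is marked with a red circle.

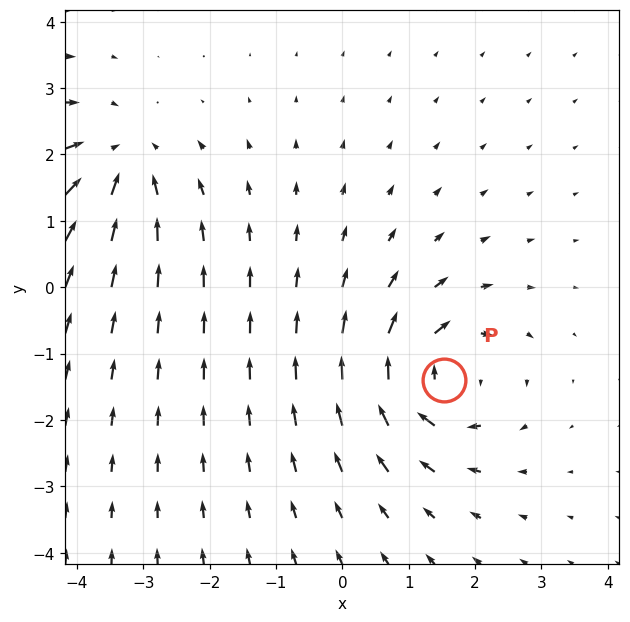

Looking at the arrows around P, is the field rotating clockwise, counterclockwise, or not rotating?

Near P at (1.5, -1.4) the arrows circulate clockwise. The curl (z-component) there is about -6; negative curl means clockwise rotation.

clockwise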